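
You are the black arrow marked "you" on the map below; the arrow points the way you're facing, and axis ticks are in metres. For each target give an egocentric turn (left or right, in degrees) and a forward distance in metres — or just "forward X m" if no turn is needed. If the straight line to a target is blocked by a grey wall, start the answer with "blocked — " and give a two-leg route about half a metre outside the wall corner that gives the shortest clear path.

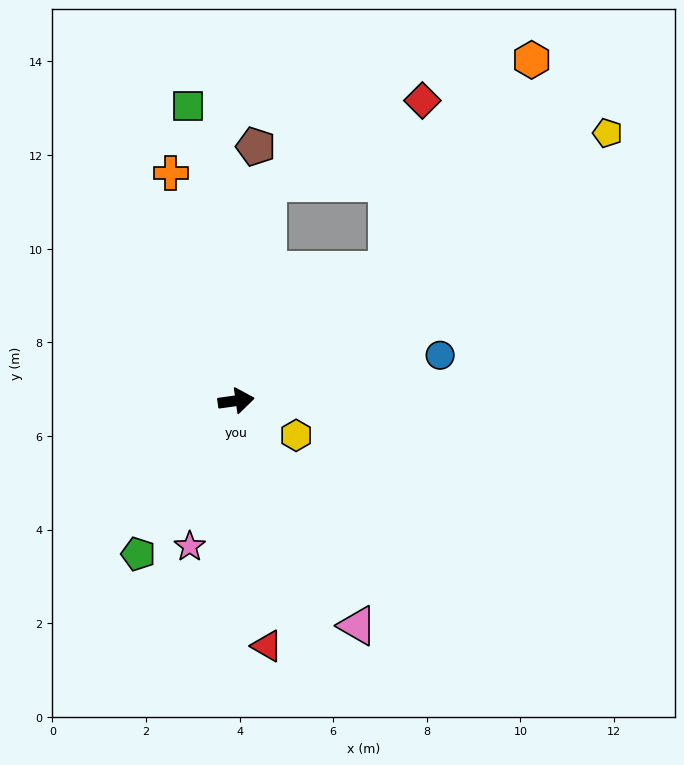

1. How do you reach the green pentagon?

turn right 131°, forward 3.9 m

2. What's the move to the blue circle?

turn left 5°, forward 4.5 m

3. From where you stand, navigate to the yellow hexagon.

turn right 38°, forward 1.5 m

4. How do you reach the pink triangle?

turn right 70°, forward 5.5 m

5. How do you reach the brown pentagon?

turn left 78°, forward 5.4 m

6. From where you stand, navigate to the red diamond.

blocked — turn left 33°, forward 4.3 m, then turn left 38°, forward 3.7 m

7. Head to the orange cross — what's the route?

turn left 98°, forward 5.1 m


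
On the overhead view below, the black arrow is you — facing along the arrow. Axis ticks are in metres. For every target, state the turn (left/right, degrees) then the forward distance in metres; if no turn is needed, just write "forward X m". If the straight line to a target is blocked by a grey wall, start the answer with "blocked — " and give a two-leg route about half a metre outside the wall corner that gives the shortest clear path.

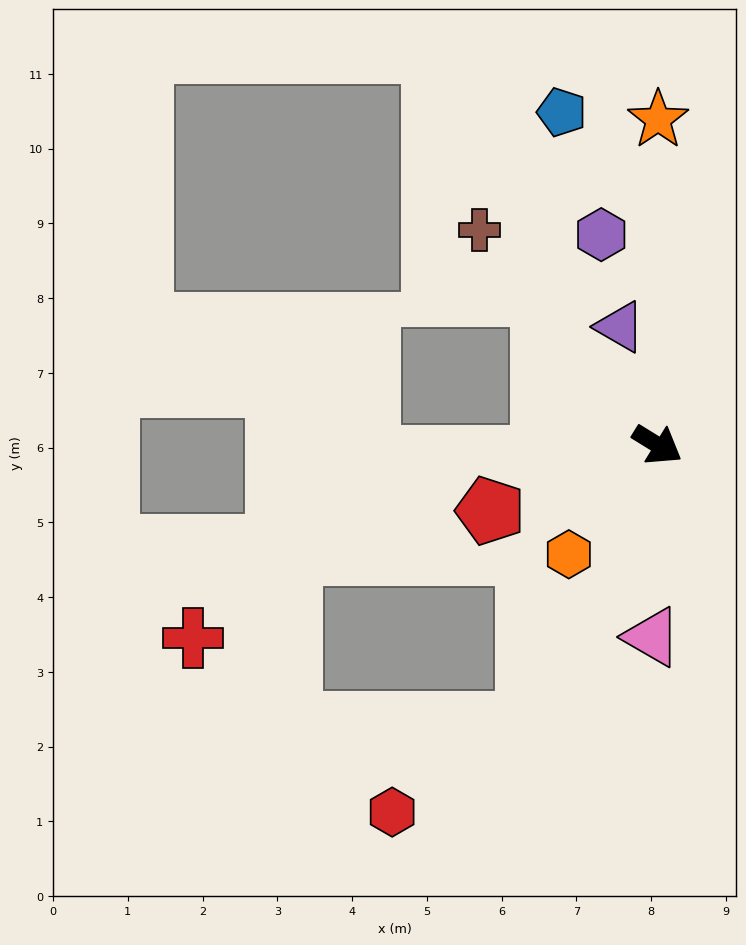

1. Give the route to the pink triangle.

turn right 60°, forward 2.6 m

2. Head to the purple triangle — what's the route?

turn left 139°, forward 1.7 m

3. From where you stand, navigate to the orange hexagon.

turn right 97°, forward 1.9 m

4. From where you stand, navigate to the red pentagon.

turn right 127°, forward 2.4 m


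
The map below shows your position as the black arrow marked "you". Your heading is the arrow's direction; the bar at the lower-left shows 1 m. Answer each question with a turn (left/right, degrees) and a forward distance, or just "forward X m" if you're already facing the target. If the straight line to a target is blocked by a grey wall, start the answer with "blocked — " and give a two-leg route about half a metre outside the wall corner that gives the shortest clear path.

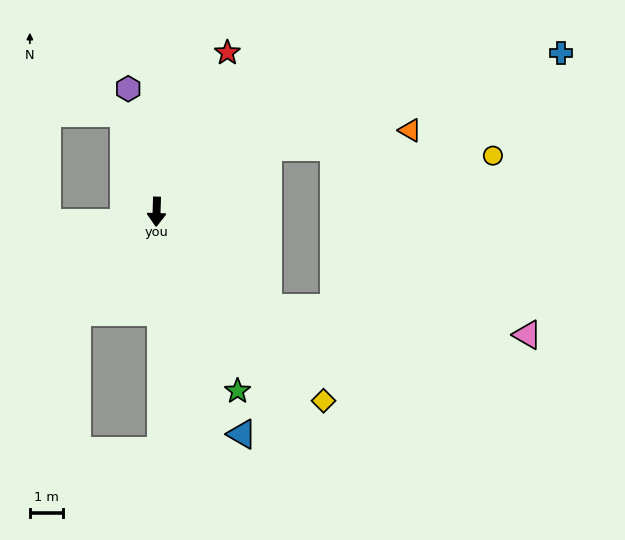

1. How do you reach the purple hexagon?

turn right 165°, forward 3.9 m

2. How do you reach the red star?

turn left 158°, forward 5.3 m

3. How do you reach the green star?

turn left 26°, forward 6.0 m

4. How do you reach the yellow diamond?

turn left 43°, forward 7.7 m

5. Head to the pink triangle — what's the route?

blocked — turn left 51°, forward 4.5 m, then turn left 35°, forward 8.0 m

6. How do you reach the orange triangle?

blocked — turn left 122°, forward 4.0 m, then turn right 23°, forward 4.4 m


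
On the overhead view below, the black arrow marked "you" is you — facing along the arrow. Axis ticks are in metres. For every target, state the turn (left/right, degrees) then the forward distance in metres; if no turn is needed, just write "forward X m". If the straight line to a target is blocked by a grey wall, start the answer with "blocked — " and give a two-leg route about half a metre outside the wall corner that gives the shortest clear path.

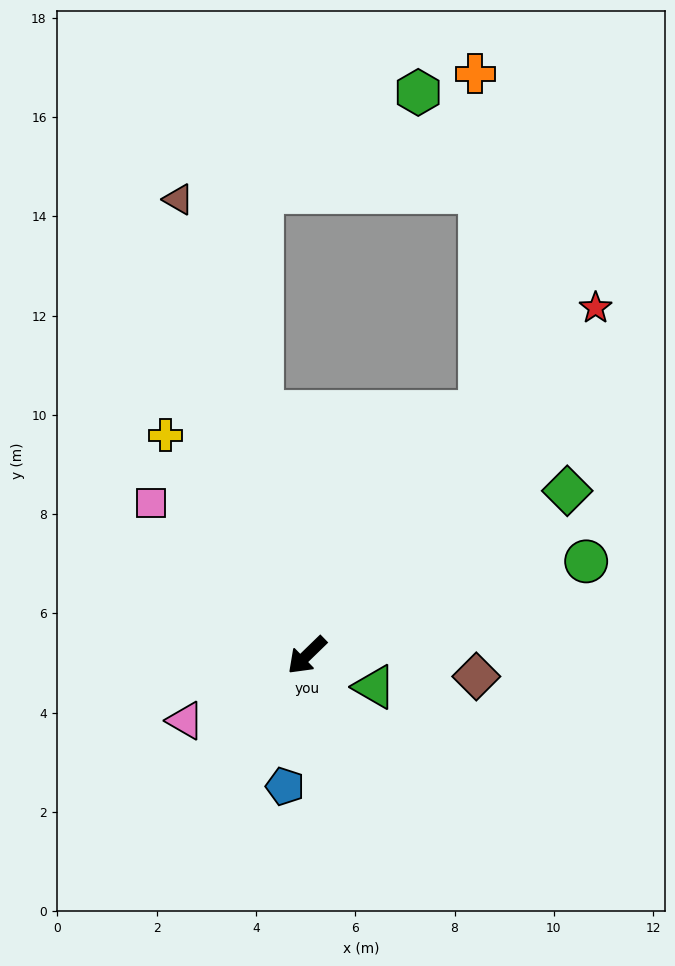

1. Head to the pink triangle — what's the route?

turn right 16°, forward 2.8 m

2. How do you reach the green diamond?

turn left 168°, forward 6.2 m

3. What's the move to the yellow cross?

turn right 101°, forward 5.3 m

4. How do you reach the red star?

turn right 174°, forward 9.1 m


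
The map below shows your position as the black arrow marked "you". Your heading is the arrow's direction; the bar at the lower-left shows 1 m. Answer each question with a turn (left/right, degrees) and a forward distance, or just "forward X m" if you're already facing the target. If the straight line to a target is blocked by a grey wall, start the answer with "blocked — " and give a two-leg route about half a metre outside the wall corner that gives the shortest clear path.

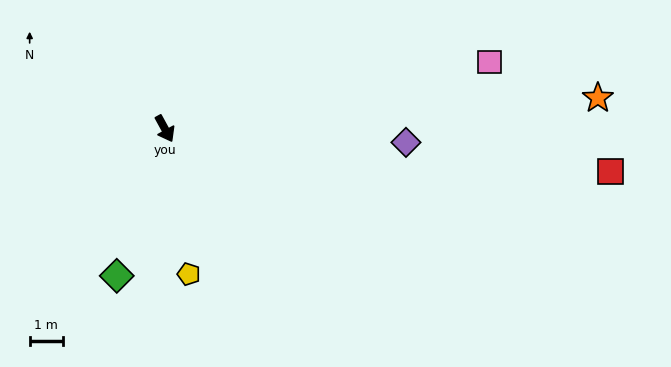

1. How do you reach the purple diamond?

turn left 58°, forward 7.3 m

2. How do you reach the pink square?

turn left 73°, forward 10.1 m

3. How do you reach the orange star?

turn left 65°, forward 13.2 m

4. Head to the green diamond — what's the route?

turn right 47°, forward 4.7 m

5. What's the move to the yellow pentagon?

turn right 19°, forward 4.5 m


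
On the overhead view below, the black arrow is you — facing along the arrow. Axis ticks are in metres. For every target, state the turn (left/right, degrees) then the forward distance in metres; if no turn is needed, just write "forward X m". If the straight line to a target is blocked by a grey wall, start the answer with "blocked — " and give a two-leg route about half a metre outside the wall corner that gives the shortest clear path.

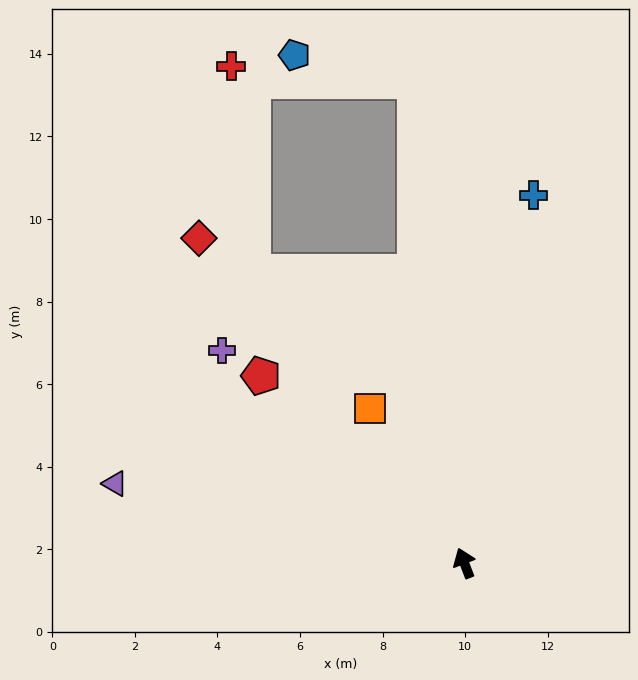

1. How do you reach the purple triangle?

turn left 56°, forward 8.7 m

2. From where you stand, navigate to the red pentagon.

turn left 26°, forward 6.7 m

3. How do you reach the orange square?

turn left 10°, forward 4.4 m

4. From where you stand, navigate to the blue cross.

turn right 32°, forward 9.1 m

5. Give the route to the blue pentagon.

blocked — turn right 15°, forward 11.7 m, then turn left 72°, forward 3.0 m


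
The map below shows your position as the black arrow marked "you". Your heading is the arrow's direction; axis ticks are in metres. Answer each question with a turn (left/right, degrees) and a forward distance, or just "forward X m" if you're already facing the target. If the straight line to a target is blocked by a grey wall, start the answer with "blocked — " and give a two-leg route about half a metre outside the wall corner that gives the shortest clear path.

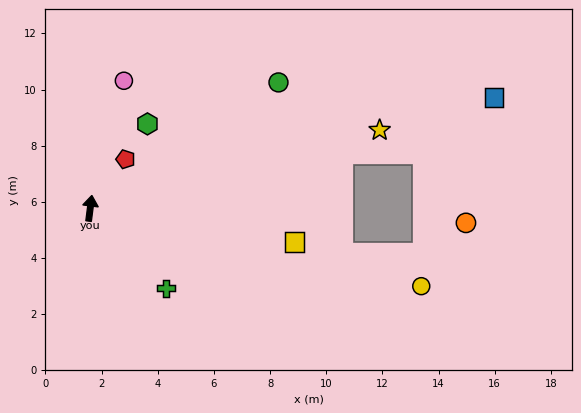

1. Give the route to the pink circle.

turn right 8°, forward 4.7 m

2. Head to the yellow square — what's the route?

turn right 92°, forward 7.4 m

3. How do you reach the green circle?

turn right 49°, forward 8.1 m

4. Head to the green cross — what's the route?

turn right 129°, forward 3.9 m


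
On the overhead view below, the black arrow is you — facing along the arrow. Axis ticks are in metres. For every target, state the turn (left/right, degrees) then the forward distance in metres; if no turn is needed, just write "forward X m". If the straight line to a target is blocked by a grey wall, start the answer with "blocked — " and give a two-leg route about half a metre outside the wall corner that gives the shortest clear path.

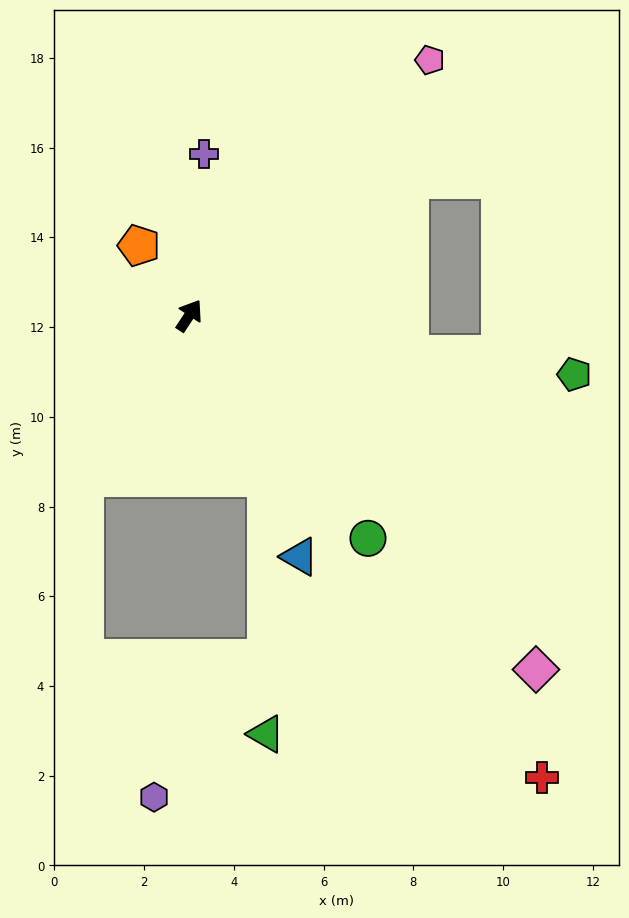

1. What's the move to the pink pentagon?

turn right 10°, forward 7.8 m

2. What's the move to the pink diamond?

turn right 102°, forward 11.0 m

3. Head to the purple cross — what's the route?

turn left 28°, forward 3.6 m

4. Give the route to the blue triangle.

turn right 122°, forward 5.9 m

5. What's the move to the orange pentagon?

turn left 69°, forward 1.9 m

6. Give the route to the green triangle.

blocked — turn right 121°, forward 4.0 m, then turn right 26°, forward 5.7 m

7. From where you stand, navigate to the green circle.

turn right 108°, forward 6.4 m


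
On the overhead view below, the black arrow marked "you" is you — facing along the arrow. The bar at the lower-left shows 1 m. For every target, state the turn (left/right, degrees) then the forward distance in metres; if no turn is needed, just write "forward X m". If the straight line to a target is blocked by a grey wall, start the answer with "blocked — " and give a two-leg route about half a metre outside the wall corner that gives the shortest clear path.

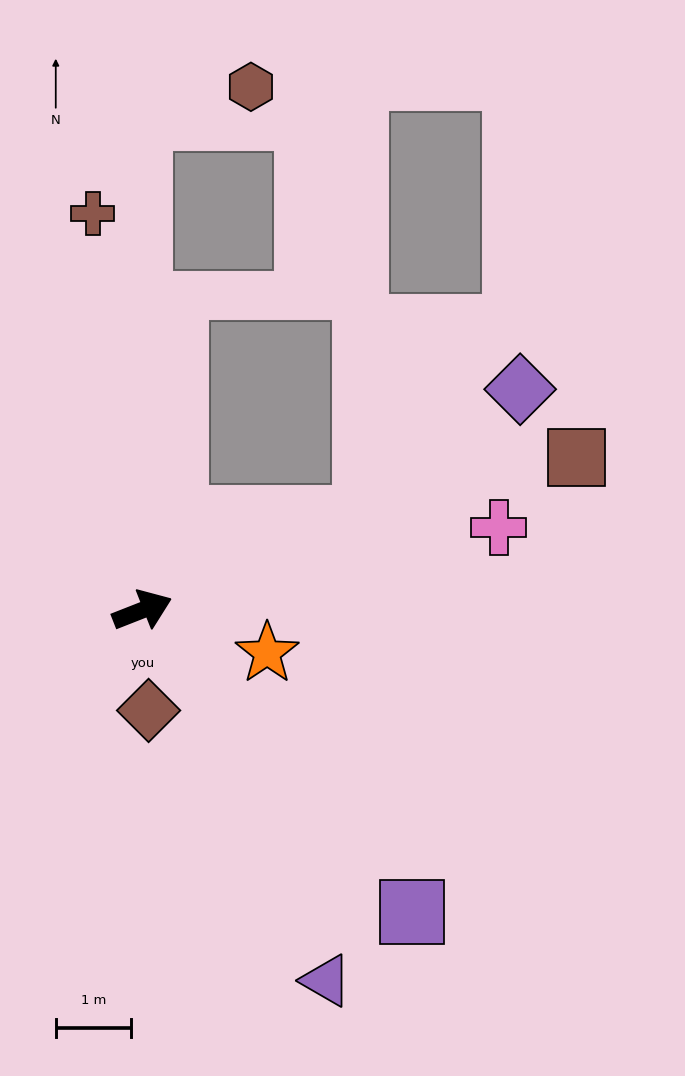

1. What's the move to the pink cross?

turn right 8°, forward 4.9 m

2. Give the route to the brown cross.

turn left 76°, forward 5.3 m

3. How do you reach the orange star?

turn right 40°, forward 1.7 m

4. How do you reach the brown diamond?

turn right 108°, forward 1.3 m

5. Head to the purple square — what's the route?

turn right 70°, forward 5.4 m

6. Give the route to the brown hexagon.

blocked — turn left 69°, forward 6.5 m, then turn right 75°, forward 1.5 m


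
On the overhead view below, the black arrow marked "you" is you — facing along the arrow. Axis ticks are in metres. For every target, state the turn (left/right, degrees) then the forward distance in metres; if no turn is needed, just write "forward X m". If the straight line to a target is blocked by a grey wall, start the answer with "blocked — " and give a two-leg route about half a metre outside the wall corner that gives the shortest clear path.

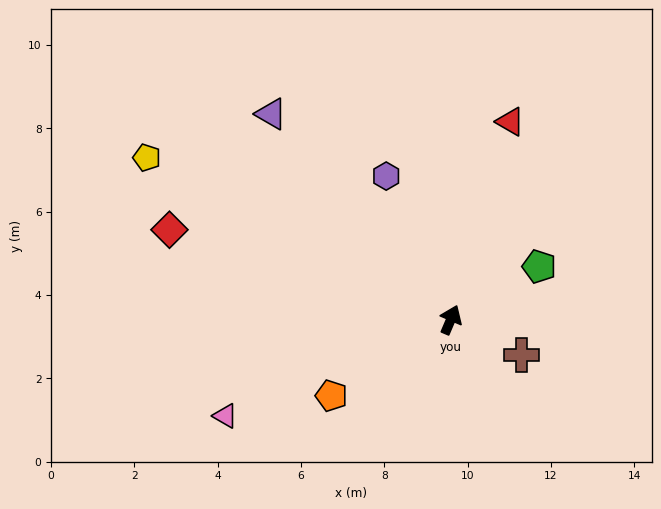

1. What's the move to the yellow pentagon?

turn left 85°, forward 8.3 m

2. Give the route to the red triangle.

turn left 6°, forward 5.0 m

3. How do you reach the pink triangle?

turn left 136°, forward 5.9 m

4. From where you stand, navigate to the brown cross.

turn right 94°, forward 1.9 m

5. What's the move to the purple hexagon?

turn left 47°, forward 3.8 m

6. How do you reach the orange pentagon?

turn left 146°, forward 3.4 m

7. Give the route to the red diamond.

turn left 95°, forward 7.1 m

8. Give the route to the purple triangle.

turn left 64°, forward 6.6 m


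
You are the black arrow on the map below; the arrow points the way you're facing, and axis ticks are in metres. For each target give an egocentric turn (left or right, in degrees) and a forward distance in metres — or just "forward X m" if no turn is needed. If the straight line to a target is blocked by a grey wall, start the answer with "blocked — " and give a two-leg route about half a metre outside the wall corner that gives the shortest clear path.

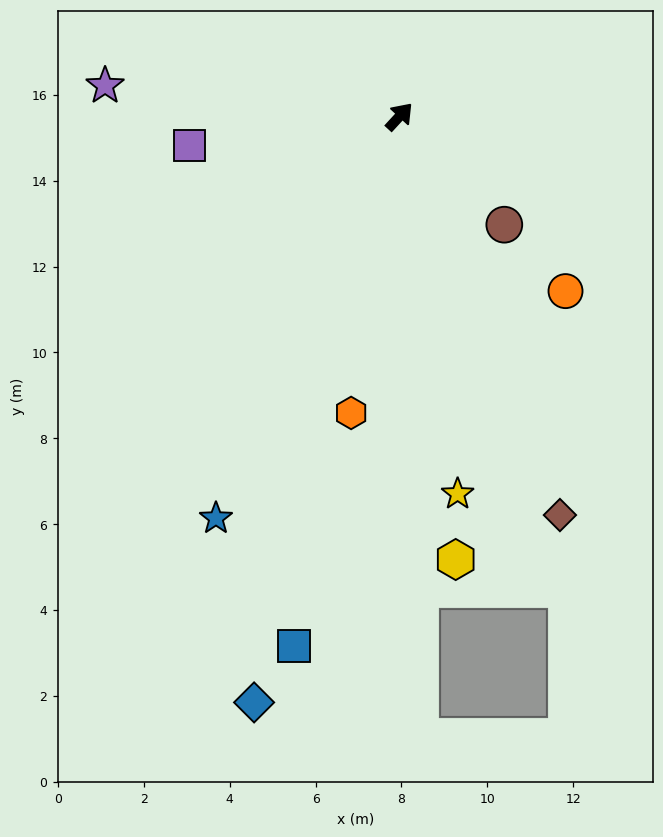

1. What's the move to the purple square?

turn left 140°, forward 4.9 m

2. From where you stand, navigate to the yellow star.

turn right 129°, forward 8.9 m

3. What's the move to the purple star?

turn left 127°, forward 6.9 m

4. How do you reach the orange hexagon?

turn right 147°, forward 7.0 m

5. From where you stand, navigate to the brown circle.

turn right 93°, forward 3.5 m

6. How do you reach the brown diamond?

turn right 115°, forward 10.0 m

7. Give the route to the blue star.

turn right 162°, forward 10.3 m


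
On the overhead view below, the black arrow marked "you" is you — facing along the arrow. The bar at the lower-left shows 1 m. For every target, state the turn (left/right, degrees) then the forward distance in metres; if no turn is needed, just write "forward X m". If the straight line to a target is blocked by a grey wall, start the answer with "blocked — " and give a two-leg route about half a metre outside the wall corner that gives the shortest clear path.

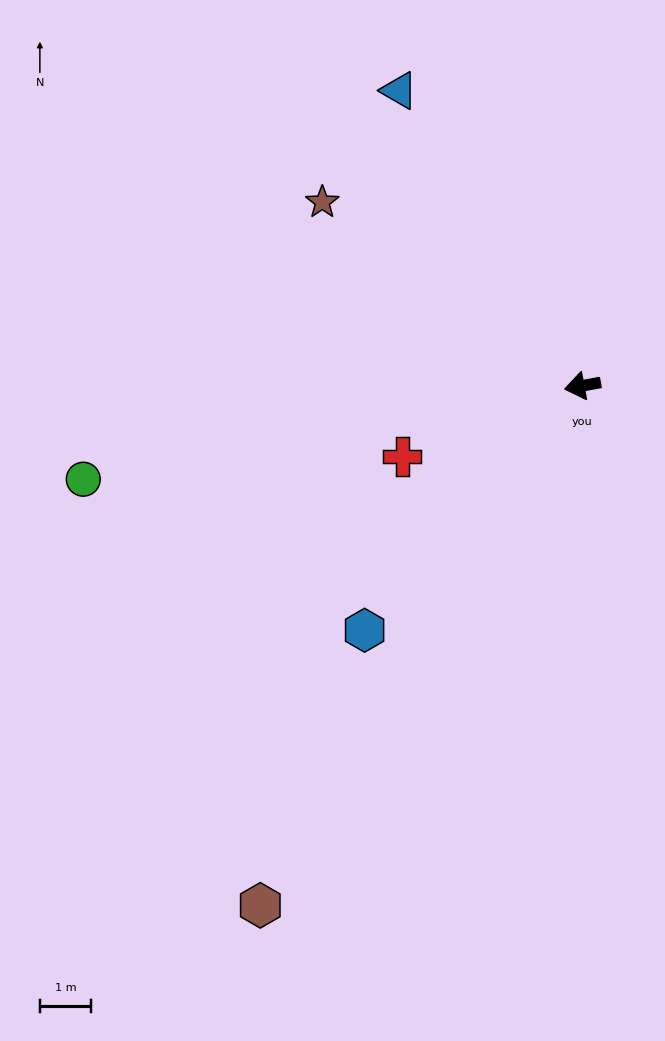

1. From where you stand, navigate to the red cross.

turn left 11°, forward 3.8 m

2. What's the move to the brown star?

turn right 46°, forward 6.2 m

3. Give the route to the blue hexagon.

turn left 38°, forward 6.4 m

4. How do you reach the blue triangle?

turn right 69°, forward 6.8 m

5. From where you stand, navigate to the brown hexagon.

turn left 48°, forward 11.9 m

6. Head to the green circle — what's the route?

forward 9.9 m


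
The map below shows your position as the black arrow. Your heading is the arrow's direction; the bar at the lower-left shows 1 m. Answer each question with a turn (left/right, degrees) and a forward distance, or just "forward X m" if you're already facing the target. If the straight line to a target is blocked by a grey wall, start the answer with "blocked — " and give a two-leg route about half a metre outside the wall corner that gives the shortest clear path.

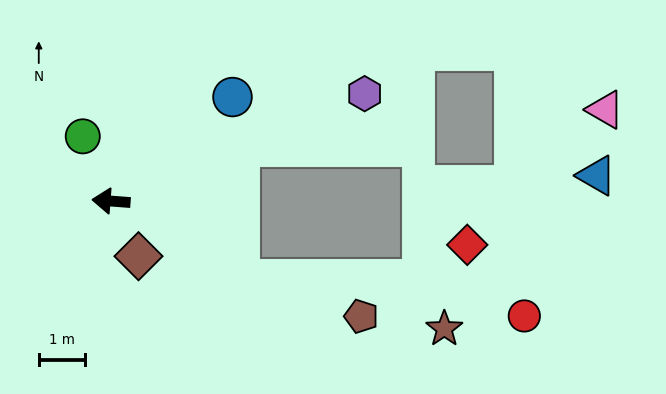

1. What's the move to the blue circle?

turn right 135°, forward 3.4 m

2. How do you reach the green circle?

turn right 62°, forward 1.5 m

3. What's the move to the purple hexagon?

turn right 153°, forward 5.9 m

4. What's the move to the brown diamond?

turn left 121°, forward 1.3 m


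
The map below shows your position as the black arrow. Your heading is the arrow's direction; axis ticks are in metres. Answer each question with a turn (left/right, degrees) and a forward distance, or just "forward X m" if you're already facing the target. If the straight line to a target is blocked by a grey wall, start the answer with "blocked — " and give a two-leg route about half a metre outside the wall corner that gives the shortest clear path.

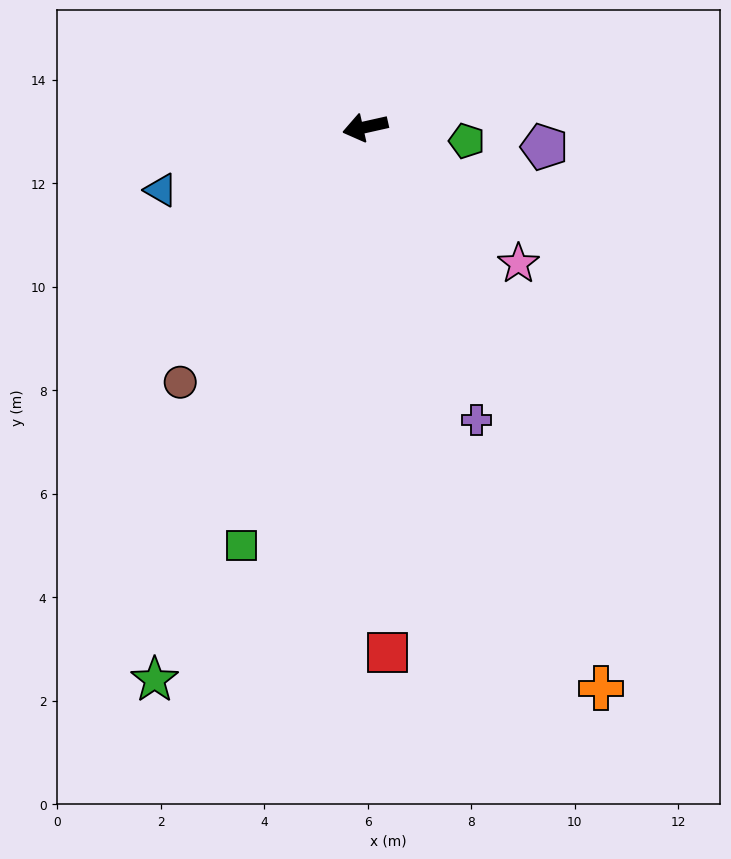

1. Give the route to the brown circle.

turn left 41°, forward 6.1 m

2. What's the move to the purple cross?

turn left 98°, forward 6.1 m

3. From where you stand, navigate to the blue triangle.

turn left 4°, forward 4.1 m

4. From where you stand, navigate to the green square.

turn left 61°, forward 8.4 m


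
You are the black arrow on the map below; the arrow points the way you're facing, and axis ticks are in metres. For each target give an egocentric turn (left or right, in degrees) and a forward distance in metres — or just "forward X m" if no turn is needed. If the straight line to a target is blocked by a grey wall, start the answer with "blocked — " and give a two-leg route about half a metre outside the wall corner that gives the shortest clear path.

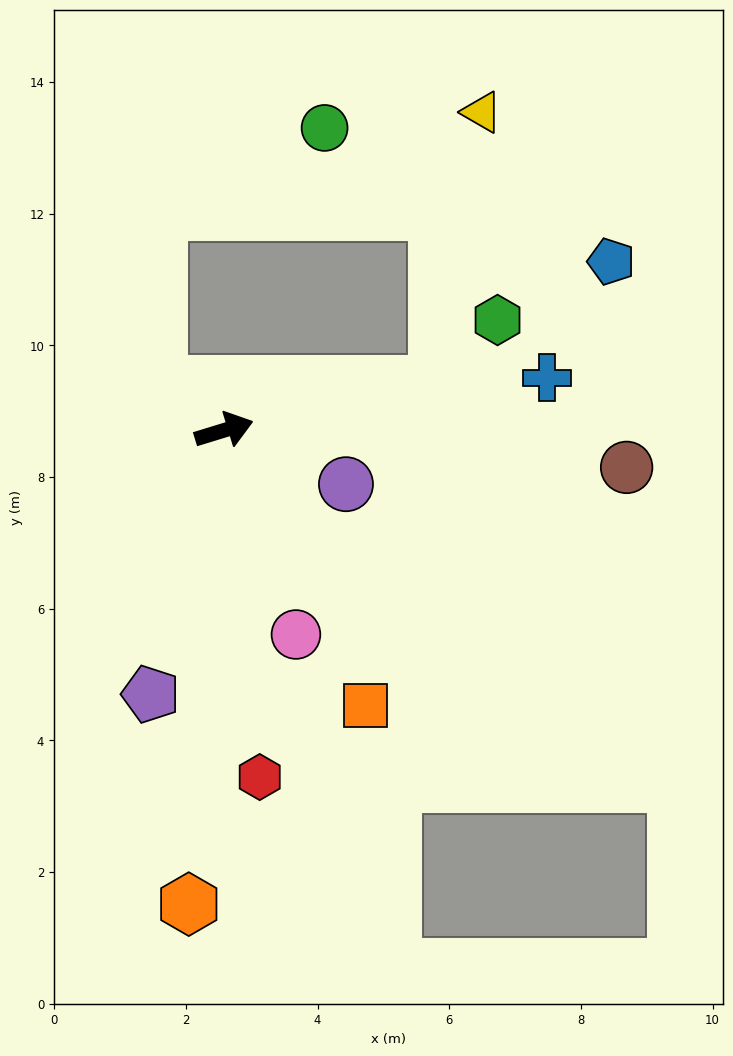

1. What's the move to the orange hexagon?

turn right 111°, forward 7.2 m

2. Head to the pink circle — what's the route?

turn right 88°, forward 3.3 m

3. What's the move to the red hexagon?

turn right 101°, forward 5.3 m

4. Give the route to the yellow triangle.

blocked — turn right 5°, forward 3.3 m, then turn left 69°, forward 4.2 m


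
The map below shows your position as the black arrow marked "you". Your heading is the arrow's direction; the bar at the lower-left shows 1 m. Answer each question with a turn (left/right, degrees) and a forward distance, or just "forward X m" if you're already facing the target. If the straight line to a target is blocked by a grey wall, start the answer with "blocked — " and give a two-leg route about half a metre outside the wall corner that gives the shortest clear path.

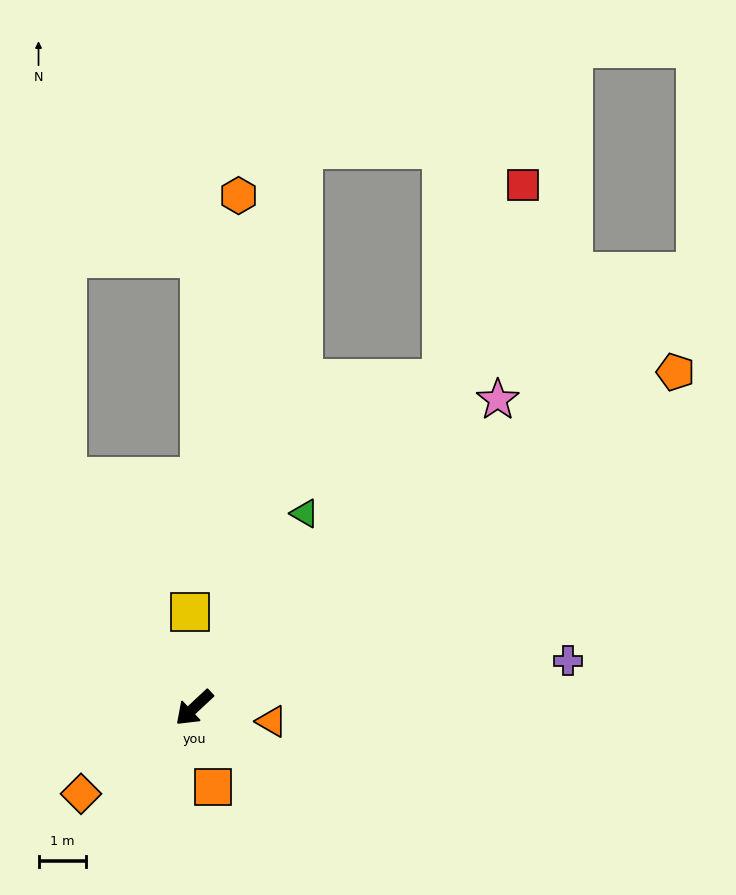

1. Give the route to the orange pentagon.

turn left 172°, forward 12.4 m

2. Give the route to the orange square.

turn left 60°, forward 1.7 m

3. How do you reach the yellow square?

turn right 131°, forward 2.0 m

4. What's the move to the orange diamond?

turn right 6°, forward 3.0 m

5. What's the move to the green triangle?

turn right 163°, forward 4.7 m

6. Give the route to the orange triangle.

turn left 127°, forward 1.7 m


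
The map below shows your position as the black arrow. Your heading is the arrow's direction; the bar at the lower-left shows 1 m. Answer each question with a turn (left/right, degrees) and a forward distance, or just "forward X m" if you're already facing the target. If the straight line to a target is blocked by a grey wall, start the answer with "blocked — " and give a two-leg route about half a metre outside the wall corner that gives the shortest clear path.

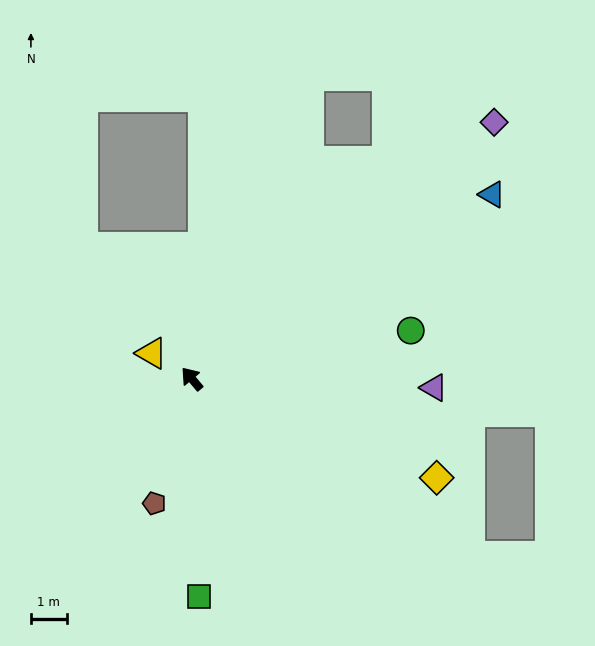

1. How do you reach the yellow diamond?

turn right 152°, forward 7.4 m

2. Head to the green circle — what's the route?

turn right 118°, forward 6.3 m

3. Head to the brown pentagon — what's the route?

turn left 123°, forward 3.7 m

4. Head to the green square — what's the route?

turn left 142°, forward 6.1 m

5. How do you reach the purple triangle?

turn right 132°, forward 6.8 m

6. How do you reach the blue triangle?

turn right 99°, forward 9.9 m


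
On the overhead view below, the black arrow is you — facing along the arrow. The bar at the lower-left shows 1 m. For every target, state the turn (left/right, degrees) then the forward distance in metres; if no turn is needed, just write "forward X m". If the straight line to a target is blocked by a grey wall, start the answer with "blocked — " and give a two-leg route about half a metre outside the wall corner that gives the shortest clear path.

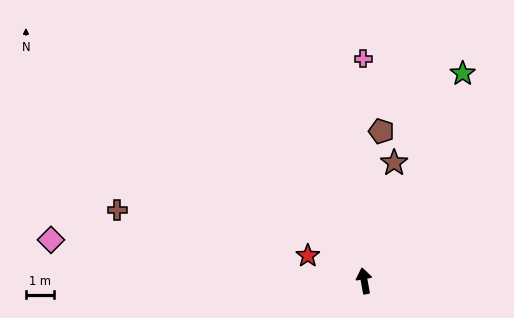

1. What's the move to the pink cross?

turn right 10°, forward 8.0 m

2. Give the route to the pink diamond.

turn left 72°, forward 11.3 m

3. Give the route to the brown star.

turn right 24°, forward 4.4 m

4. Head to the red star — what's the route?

turn left 56°, forward 2.2 m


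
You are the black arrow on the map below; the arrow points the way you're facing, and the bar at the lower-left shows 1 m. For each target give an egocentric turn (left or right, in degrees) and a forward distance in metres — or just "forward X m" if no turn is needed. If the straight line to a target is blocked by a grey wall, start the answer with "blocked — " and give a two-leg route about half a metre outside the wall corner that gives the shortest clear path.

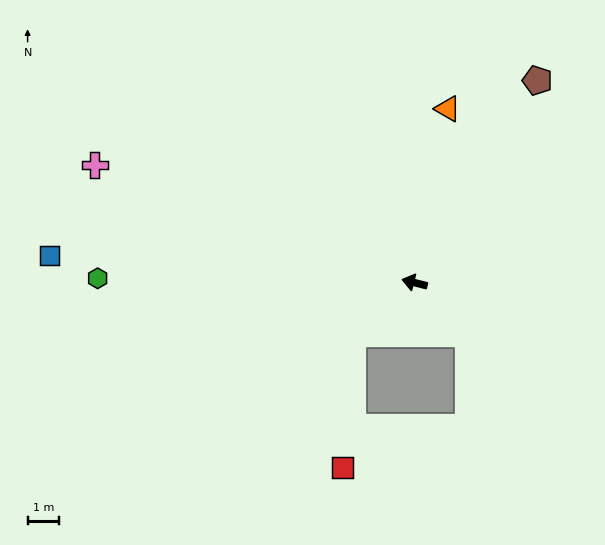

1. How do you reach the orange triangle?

turn right 87°, forward 5.7 m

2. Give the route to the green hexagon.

turn left 13°, forward 10.2 m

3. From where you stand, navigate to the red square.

blocked — turn left 54°, forward 2.6 m, then turn left 46°, forward 4.3 m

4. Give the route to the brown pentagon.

turn right 107°, forward 7.6 m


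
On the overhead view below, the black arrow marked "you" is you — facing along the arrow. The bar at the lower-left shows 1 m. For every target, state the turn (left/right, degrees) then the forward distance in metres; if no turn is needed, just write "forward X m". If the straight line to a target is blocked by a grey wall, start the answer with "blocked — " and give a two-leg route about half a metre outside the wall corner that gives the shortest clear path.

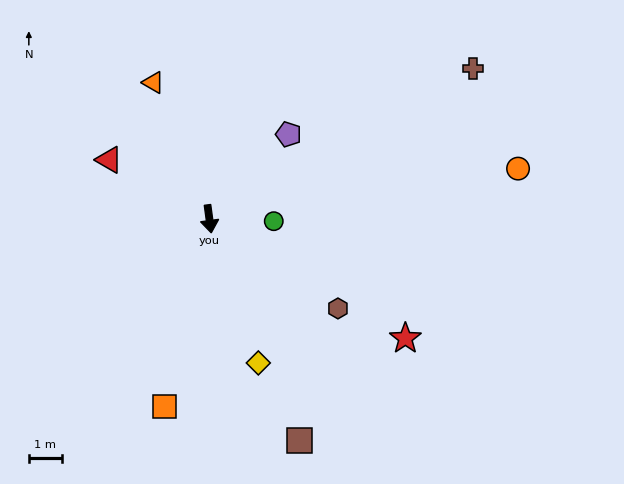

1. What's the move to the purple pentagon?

turn left 129°, forward 3.5 m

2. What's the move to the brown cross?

turn left 112°, forward 9.3 m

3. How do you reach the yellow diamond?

turn left 11°, forward 4.6 m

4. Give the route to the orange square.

turn right 21°, forward 5.9 m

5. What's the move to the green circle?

turn left 80°, forward 2.0 m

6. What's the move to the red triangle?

turn right 128°, forward 3.5 m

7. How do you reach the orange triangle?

turn right 165°, forward 4.5 m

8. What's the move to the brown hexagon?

turn left 47°, forward 4.8 m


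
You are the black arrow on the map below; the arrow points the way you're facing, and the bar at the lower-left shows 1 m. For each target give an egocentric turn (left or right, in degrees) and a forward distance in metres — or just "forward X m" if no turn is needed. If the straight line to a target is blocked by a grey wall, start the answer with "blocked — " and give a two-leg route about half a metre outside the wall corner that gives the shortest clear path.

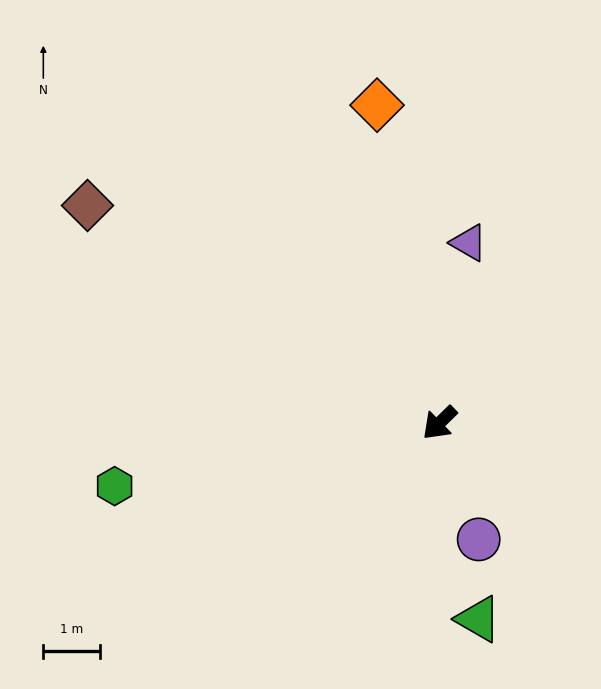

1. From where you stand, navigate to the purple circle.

turn left 64°, forward 2.2 m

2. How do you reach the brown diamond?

turn right 76°, forward 7.4 m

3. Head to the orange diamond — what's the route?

turn right 123°, forward 5.8 m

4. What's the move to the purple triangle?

turn right 144°, forward 3.3 m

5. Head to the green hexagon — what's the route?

turn right 33°, forward 5.9 m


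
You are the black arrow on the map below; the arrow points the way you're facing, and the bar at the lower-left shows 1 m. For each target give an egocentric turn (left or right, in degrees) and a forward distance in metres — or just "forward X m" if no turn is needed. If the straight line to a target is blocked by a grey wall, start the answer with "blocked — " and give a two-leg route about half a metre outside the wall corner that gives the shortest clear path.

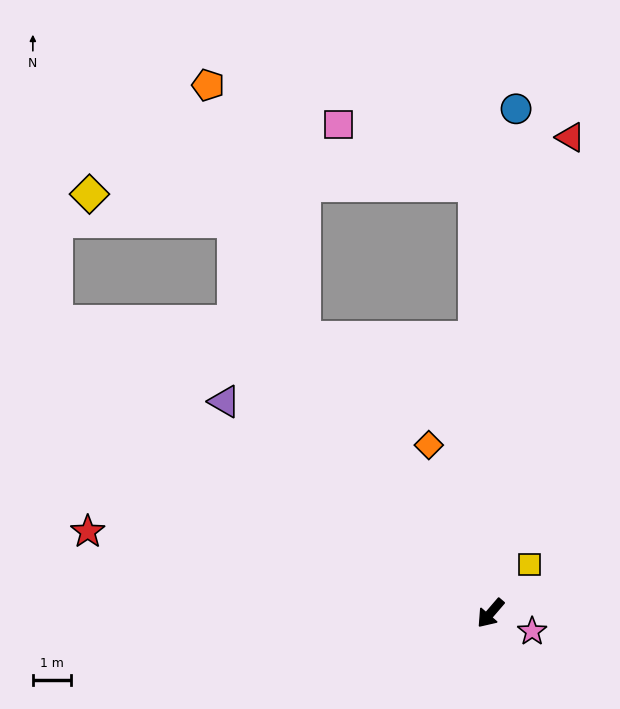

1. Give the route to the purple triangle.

turn right 88°, forward 8.9 m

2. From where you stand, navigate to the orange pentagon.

blocked — turn right 105°, forward 8.7 m, then turn right 13°, forward 7.1 m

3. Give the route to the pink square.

blocked — turn right 137°, forward 11.2 m, then turn left 63°, forward 3.9 m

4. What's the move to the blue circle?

turn right 142°, forward 13.2 m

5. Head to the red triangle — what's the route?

turn right 149°, forward 12.6 m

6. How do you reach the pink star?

turn left 107°, forward 1.2 m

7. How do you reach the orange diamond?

turn right 119°, forward 4.7 m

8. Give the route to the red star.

turn right 61°, forward 10.7 m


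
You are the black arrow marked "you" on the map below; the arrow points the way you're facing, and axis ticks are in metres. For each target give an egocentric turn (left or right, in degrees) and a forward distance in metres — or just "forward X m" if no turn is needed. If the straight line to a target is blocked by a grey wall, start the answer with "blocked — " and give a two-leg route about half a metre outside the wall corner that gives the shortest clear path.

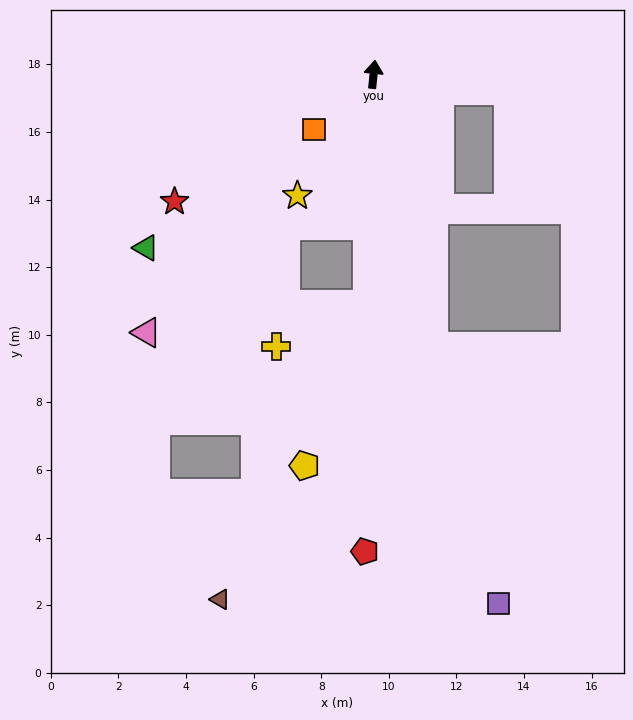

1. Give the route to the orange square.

turn left 139°, forward 2.4 m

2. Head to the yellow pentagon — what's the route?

blocked — turn right 176°, forward 6.8 m, then turn right 19°, forward 5.1 m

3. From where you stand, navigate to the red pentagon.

turn right 175°, forward 14.1 m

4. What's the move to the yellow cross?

blocked — turn right 176°, forward 6.8 m, then turn right 63°, forward 3.0 m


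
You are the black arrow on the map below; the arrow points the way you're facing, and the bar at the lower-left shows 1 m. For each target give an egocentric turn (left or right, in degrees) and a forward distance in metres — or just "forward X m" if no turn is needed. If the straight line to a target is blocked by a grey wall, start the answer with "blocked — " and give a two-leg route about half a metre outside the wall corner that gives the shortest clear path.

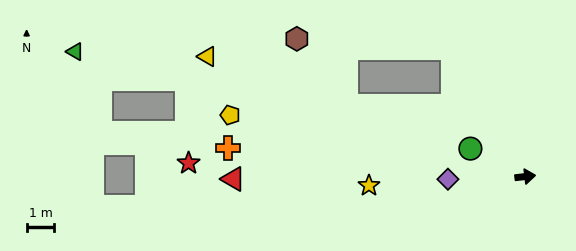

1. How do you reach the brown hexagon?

blocked — turn left 113°, forward 5.3 m, then turn left 57°, forward 5.6 m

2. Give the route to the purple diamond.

turn left 175°, forward 2.8 m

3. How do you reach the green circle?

turn left 146°, forward 2.2 m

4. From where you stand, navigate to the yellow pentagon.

turn left 162°, forward 10.8 m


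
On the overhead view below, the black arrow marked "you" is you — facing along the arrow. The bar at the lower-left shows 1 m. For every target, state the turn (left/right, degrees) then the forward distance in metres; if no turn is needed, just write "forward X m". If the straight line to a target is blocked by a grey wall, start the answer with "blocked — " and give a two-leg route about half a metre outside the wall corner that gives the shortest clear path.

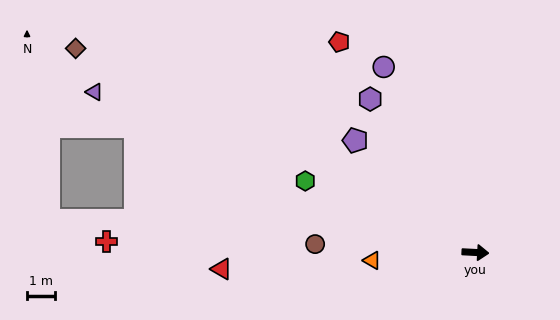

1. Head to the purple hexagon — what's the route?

turn left 127°, forward 6.6 m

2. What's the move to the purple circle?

turn left 119°, forward 7.3 m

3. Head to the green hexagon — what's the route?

turn left 160°, forward 6.5 m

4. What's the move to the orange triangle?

turn right 173°, forward 3.7 m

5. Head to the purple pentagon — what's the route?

turn left 140°, forward 5.8 m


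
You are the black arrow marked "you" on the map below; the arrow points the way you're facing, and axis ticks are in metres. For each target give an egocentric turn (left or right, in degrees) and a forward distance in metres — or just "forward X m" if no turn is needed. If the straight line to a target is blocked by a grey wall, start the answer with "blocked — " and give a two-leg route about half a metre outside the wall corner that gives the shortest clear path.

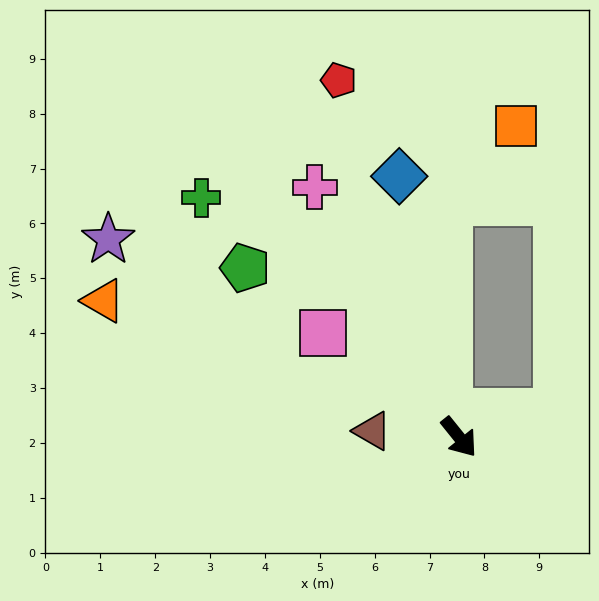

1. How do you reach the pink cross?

turn left 171°, forward 5.3 m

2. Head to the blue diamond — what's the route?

turn left 154°, forward 4.9 m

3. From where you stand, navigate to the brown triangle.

turn right 133°, forward 1.6 m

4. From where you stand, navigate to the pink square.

turn right 166°, forward 3.1 m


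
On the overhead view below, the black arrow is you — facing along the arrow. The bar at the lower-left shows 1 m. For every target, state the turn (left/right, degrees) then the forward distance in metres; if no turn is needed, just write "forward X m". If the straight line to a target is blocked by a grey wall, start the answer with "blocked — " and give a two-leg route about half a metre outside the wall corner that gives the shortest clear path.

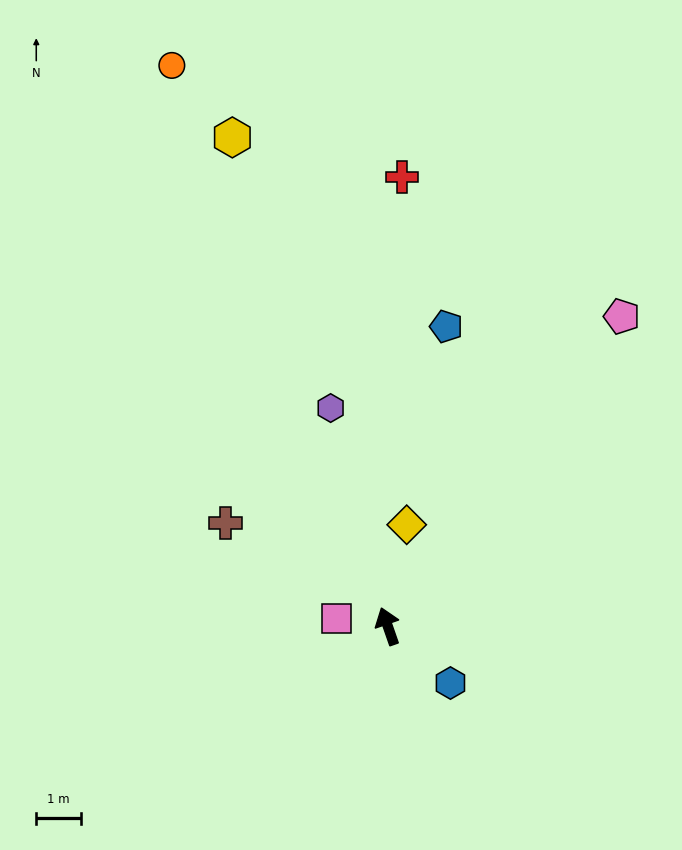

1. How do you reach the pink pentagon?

turn right 56°, forward 8.7 m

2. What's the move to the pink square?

turn left 62°, forward 1.2 m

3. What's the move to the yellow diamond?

turn right 30°, forward 2.3 m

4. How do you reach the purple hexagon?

turn right 5°, forward 5.0 m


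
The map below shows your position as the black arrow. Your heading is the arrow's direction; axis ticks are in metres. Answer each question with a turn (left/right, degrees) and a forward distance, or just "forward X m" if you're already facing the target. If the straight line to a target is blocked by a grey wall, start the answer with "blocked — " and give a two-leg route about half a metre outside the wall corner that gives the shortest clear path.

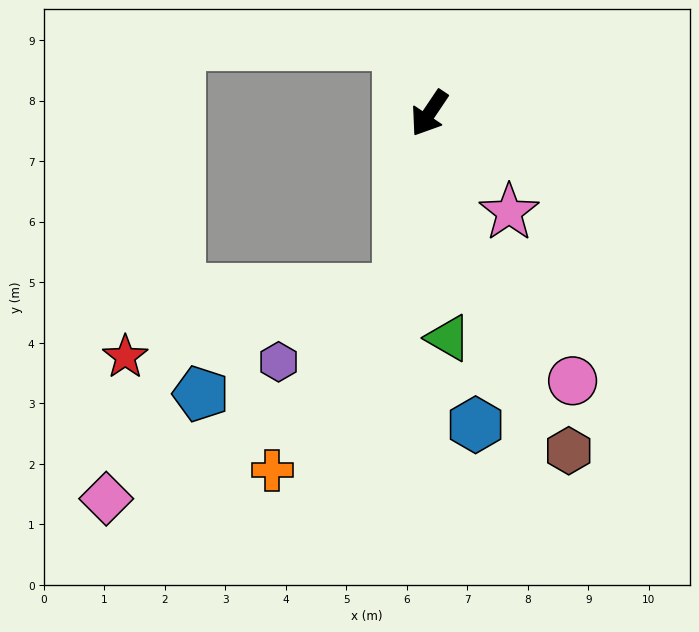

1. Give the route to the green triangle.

turn left 39°, forward 3.7 m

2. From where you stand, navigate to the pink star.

turn left 73°, forward 2.1 m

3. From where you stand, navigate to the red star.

blocked — turn left 24°, forward 3.0 m, then turn right 66°, forward 4.6 m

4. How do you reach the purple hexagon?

blocked — turn left 24°, forward 3.0 m, then turn right 49°, forward 2.3 m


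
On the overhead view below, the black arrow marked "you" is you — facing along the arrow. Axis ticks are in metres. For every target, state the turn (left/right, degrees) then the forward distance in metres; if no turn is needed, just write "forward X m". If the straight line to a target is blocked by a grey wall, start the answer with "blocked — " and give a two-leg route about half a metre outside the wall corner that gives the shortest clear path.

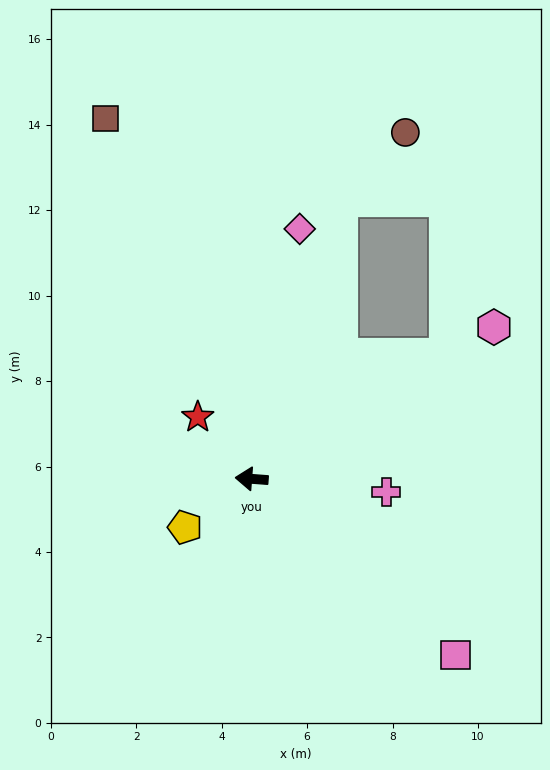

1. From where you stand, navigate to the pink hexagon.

turn right 144°, forward 6.7 m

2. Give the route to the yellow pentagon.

turn left 40°, forward 1.9 m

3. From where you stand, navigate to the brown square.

turn right 64°, forward 9.1 m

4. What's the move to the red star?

turn right 45°, forward 1.9 m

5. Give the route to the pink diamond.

turn right 97°, forward 6.0 m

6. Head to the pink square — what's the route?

turn left 143°, forward 6.3 m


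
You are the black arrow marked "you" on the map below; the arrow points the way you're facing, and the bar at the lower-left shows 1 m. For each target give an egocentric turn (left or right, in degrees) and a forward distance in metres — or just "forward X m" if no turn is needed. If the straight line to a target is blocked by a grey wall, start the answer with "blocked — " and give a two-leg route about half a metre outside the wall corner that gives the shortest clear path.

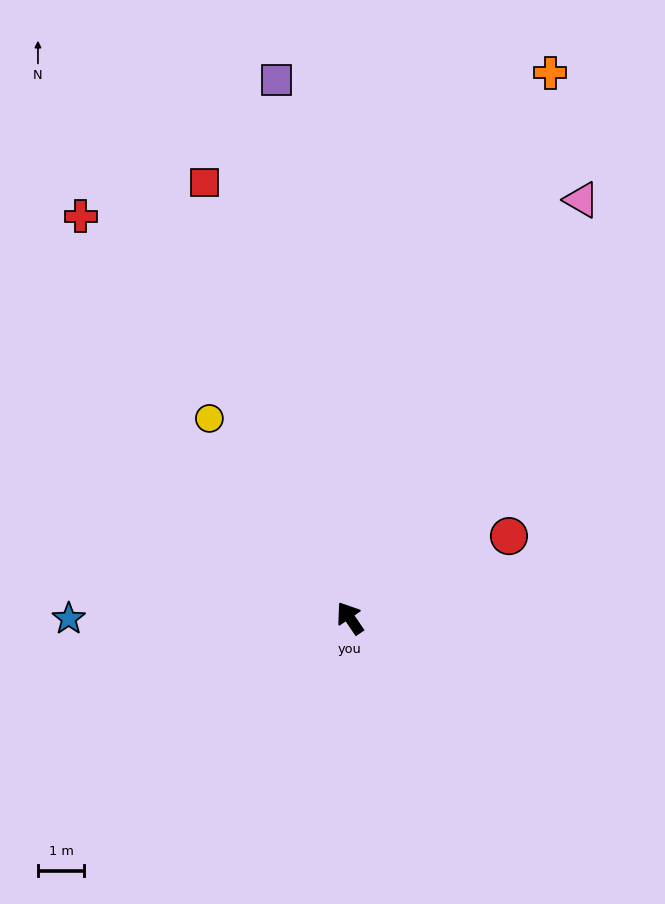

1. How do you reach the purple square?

turn right 26°, forward 11.8 m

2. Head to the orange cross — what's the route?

turn right 54°, forward 12.6 m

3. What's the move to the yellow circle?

forward 5.3 m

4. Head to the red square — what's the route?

turn right 16°, forward 10.0 m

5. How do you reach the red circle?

turn right 97°, forward 3.9 m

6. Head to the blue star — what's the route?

turn left 56°, forward 6.1 m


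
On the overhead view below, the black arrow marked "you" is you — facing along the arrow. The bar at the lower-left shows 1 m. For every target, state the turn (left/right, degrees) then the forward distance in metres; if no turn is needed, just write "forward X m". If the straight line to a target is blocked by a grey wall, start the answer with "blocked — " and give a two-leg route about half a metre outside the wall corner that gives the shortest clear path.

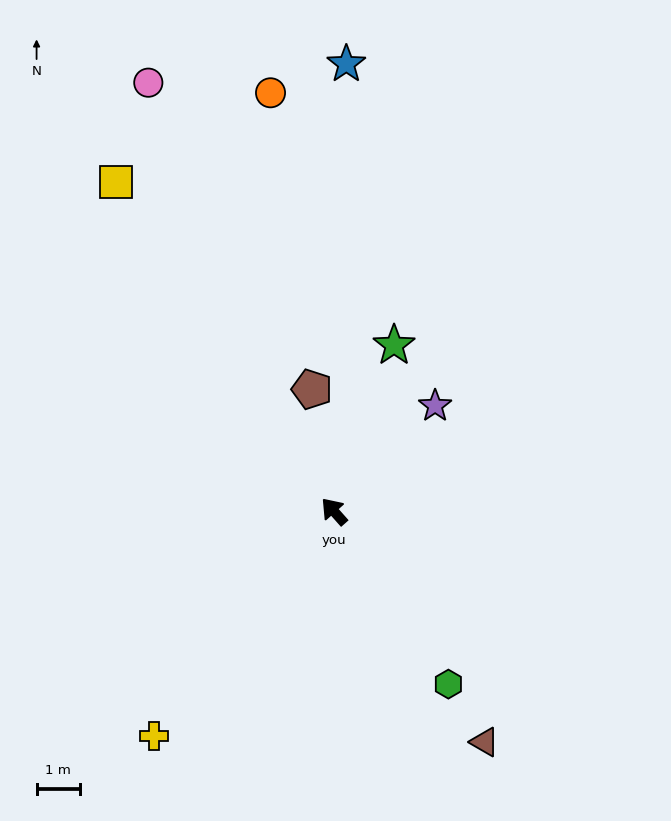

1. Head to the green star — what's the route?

turn right 61°, forward 4.1 m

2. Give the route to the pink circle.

turn right 18°, forward 10.9 m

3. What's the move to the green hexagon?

turn left 172°, forward 4.8 m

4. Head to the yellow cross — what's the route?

turn left 100°, forward 6.7 m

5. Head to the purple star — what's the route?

turn right 85°, forward 3.4 m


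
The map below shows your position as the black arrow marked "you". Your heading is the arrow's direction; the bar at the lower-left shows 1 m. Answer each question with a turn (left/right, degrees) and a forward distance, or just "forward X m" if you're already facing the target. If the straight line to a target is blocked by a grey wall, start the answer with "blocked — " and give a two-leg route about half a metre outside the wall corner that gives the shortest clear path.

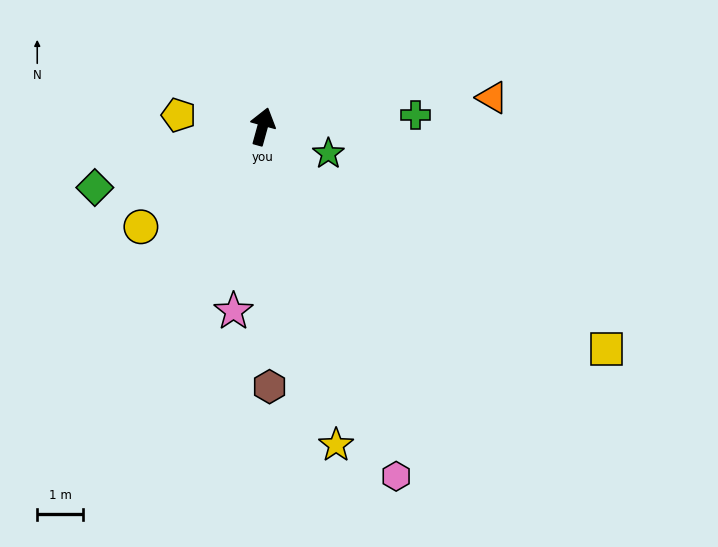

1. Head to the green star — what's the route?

turn right 97°, forward 1.5 m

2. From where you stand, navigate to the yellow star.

turn right 152°, forward 7.1 m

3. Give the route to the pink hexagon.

turn right 144°, forward 8.1 m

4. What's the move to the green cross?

turn right 70°, forward 3.3 m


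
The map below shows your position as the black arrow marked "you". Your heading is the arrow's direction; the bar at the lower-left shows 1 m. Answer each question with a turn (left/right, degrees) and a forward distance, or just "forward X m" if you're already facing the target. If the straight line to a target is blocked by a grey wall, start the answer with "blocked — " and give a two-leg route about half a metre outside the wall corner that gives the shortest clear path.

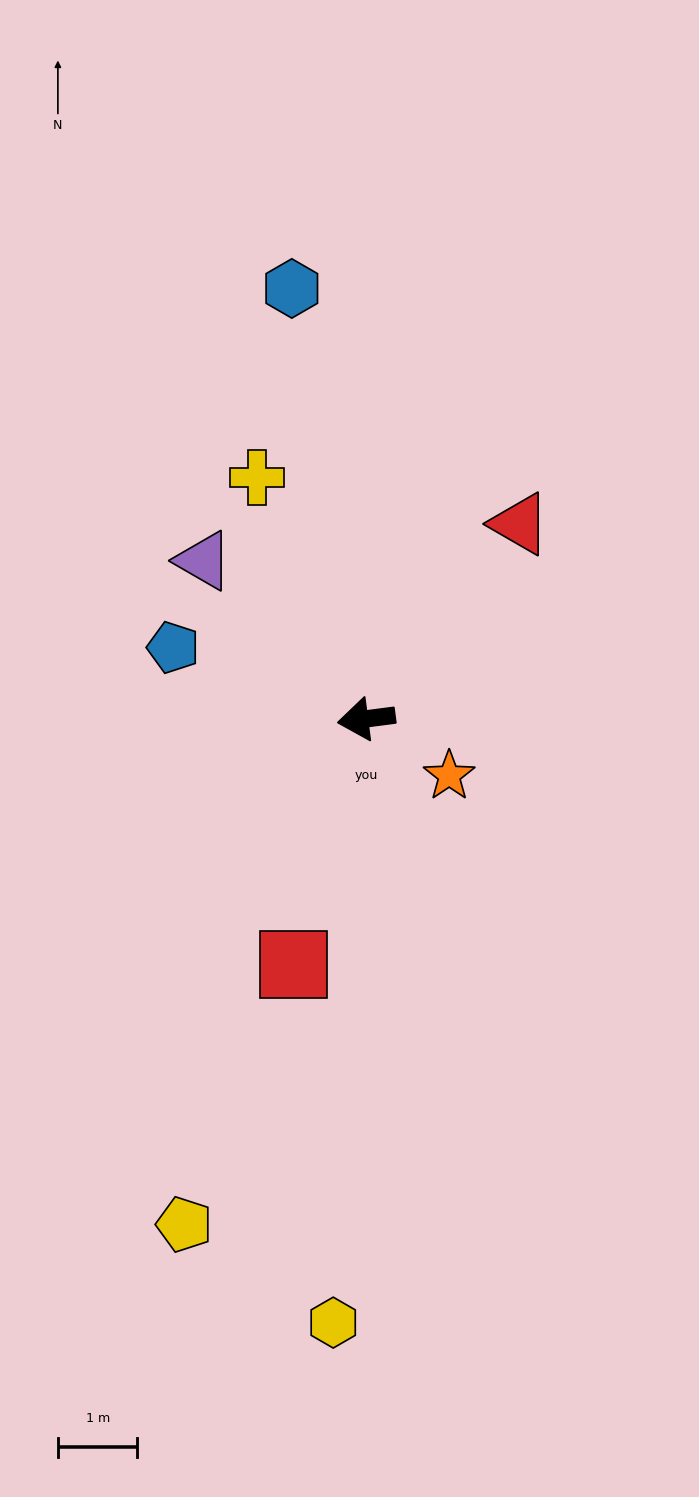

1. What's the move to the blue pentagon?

turn right 28°, forward 2.6 m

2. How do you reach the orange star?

turn left 138°, forward 1.3 m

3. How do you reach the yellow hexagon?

turn left 79°, forward 7.6 m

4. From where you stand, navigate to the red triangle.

turn right 136°, forward 3.1 m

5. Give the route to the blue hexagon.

turn right 88°, forward 5.5 m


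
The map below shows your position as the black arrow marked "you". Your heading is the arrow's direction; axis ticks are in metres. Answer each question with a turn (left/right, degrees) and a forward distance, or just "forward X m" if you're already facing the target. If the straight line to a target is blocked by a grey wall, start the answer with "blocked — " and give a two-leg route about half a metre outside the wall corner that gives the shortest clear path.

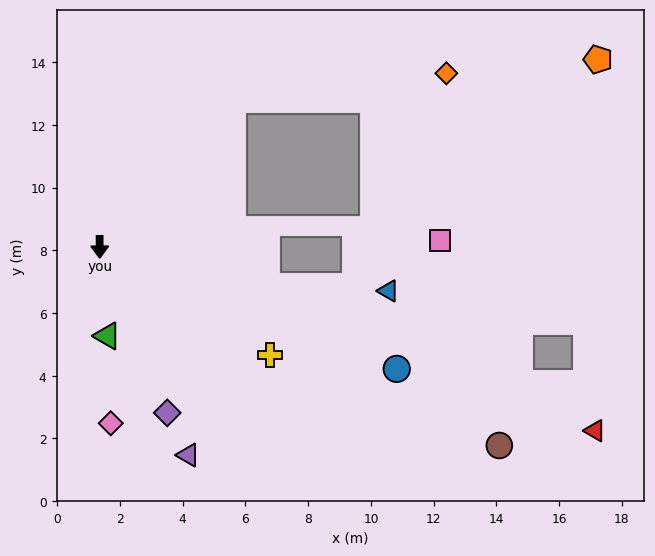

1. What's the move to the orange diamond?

blocked — turn left 138°, forward 6.3 m, then turn right 41°, forward 6.9 m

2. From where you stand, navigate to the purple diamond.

turn left 22°, forward 5.7 m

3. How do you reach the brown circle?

turn left 63°, forward 14.2 m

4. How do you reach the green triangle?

turn left 5°, forward 2.8 m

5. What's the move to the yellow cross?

turn left 57°, forward 6.4 m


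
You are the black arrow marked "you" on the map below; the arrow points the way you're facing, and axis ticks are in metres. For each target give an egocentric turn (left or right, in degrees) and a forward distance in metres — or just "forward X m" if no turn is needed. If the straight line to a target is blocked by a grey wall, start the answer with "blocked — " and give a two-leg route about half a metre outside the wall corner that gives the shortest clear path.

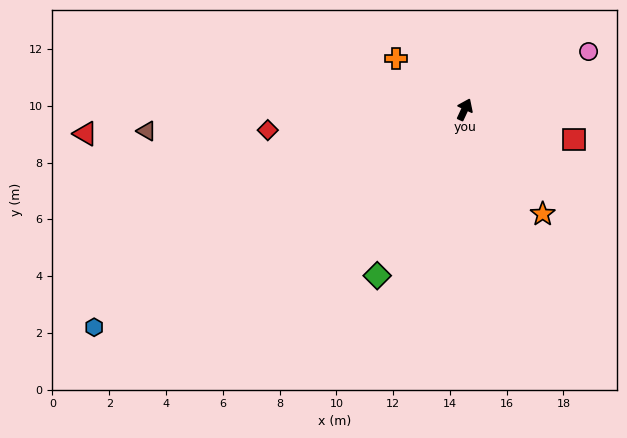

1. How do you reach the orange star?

turn right 118°, forward 4.6 m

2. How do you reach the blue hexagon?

turn left 145°, forward 15.1 m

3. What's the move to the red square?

turn right 81°, forward 4.0 m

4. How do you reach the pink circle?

turn right 40°, forward 4.8 m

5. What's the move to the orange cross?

turn left 78°, forward 3.0 m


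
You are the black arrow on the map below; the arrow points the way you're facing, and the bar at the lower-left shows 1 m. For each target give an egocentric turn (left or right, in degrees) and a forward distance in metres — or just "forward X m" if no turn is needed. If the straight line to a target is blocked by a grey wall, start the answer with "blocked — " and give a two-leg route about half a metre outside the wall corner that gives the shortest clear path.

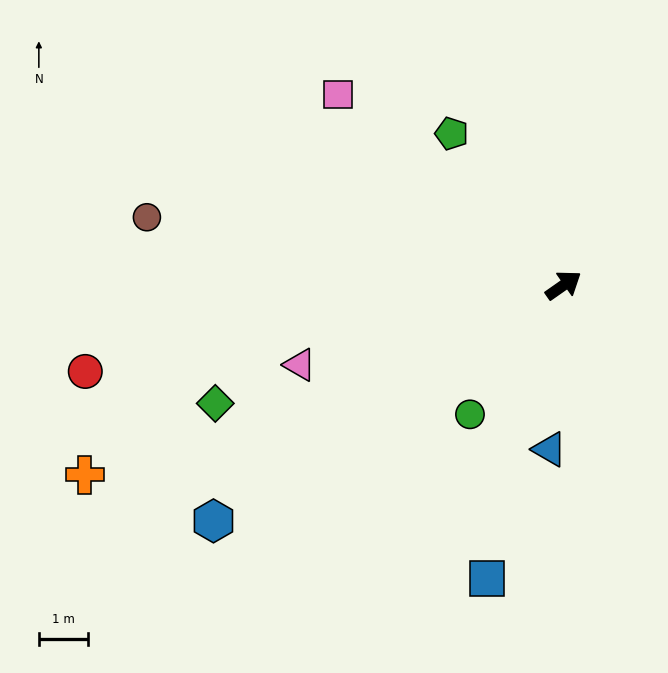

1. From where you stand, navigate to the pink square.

turn left 105°, forward 6.0 m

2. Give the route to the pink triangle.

turn left 162°, forward 5.6 m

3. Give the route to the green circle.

turn right 161°, forward 3.3 m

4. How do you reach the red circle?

turn left 155°, forward 9.9 m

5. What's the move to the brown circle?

turn left 136°, forward 8.6 m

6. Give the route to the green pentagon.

turn left 91°, forward 3.8 m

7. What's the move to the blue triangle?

turn right 130°, forward 3.4 m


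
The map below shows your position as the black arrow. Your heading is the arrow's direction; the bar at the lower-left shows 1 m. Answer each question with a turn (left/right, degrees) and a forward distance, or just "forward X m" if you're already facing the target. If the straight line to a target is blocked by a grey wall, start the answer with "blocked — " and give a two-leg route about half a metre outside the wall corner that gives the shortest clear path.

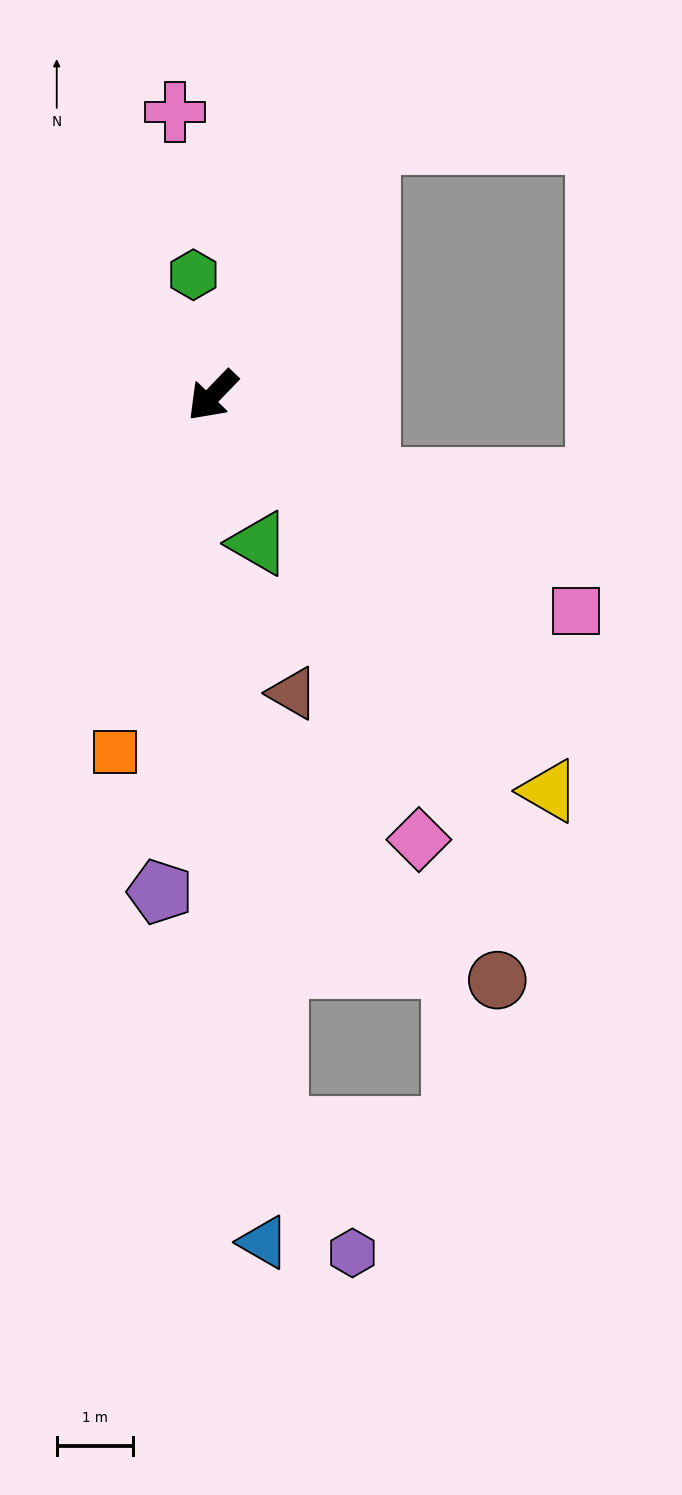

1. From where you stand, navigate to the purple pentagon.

turn left 38°, forward 6.5 m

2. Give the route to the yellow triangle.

turn left 84°, forward 6.8 m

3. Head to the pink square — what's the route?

turn left 103°, forward 5.5 m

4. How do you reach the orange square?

turn left 29°, forward 4.8 m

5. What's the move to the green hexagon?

turn right 127°, forward 1.6 m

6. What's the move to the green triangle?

turn left 61°, forward 2.0 m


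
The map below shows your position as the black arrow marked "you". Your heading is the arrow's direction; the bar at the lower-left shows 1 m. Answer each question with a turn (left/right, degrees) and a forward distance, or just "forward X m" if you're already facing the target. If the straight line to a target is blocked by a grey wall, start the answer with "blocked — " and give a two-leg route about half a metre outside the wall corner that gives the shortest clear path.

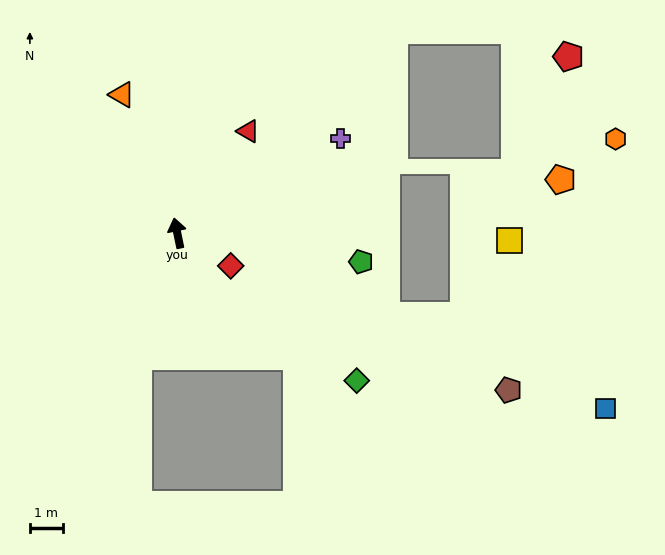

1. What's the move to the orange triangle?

turn left 10°, forward 4.5 m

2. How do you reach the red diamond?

turn right 133°, forward 1.9 m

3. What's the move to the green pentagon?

turn right 111°, forward 5.6 m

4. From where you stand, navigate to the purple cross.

turn right 72°, forward 5.7 m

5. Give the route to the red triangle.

turn right 47°, forward 3.7 m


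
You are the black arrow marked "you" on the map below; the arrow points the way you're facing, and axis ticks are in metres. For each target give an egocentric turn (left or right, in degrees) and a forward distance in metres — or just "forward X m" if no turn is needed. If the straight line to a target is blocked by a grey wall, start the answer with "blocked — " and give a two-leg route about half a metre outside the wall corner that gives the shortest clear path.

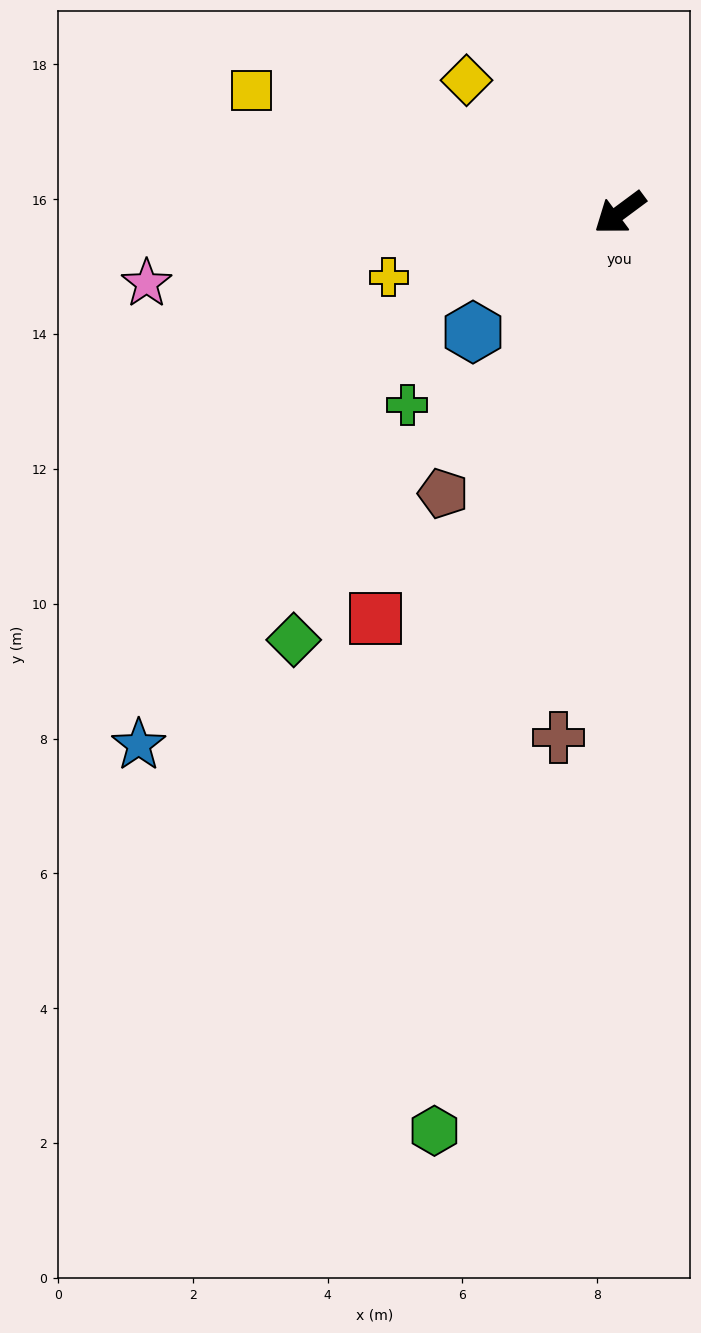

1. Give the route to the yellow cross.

turn right 21°, forward 3.6 m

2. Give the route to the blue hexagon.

turn left 3°, forward 2.8 m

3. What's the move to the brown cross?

turn left 47°, forward 7.8 m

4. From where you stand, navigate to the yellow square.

turn right 55°, forward 5.8 m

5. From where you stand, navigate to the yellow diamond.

turn right 77°, forward 3.0 m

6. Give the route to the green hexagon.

turn left 42°, forward 13.9 m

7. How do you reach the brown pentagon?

turn left 21°, forward 4.9 m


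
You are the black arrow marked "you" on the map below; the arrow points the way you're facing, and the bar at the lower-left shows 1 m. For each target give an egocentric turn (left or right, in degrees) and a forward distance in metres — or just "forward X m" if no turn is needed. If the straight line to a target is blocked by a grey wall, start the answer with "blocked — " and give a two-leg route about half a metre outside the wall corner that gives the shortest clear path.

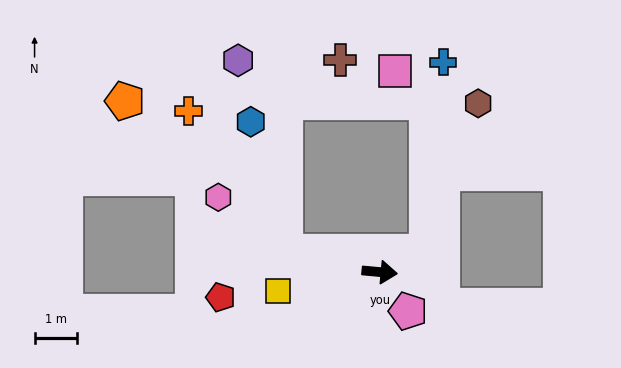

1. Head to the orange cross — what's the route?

blocked — turn left 173°, forward 2.3 m, then turn right 43°, forward 4.0 m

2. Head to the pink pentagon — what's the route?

turn right 49°, forward 1.1 m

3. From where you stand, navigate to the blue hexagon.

blocked — turn left 173°, forward 2.3 m, then turn right 63°, forward 3.2 m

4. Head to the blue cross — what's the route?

blocked — turn left 28°, forward 1.2 m, then turn left 62°, forward 4.5 m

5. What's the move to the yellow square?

turn right 164°, forward 2.5 m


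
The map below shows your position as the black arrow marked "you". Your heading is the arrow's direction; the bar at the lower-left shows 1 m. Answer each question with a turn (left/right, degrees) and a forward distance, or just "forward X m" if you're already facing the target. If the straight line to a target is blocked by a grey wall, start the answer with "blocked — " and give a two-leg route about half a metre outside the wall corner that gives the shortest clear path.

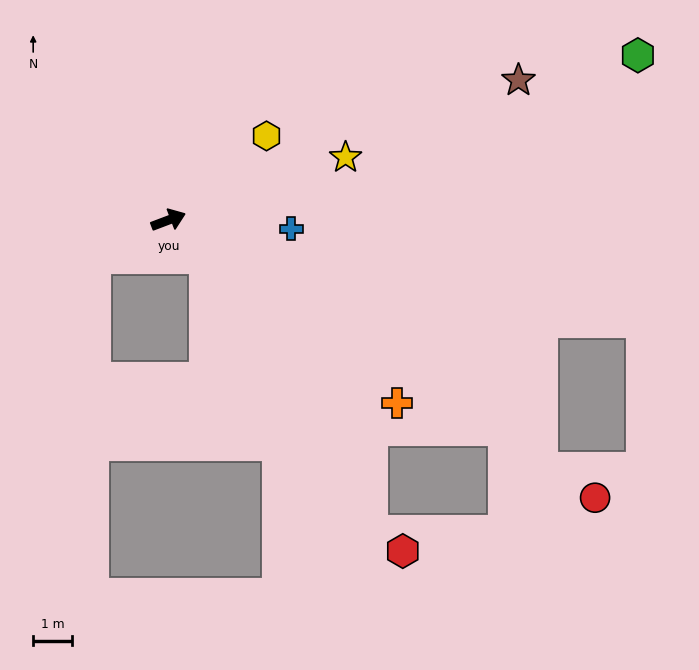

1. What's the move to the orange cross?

turn right 59°, forward 7.5 m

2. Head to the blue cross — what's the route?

turn right 25°, forward 3.2 m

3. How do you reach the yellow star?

forward 4.8 m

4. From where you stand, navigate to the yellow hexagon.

turn left 20°, forward 3.3 m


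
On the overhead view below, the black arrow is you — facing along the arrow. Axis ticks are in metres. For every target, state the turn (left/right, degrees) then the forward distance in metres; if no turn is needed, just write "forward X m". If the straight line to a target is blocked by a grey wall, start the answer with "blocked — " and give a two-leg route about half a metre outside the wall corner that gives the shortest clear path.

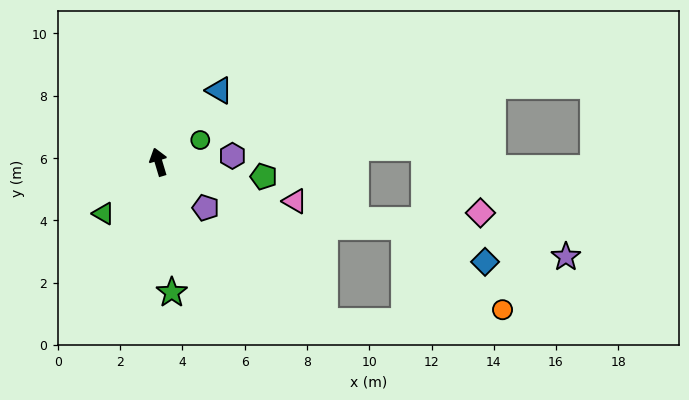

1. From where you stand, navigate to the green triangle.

turn left 116°, forward 2.4 m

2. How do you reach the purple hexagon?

turn right 102°, forward 2.4 m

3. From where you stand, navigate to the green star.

turn left 169°, forward 4.2 m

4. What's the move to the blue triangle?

turn right 57°, forward 3.0 m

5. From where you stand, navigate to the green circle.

turn right 79°, forward 1.5 m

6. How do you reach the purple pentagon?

turn right 151°, forward 2.1 m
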